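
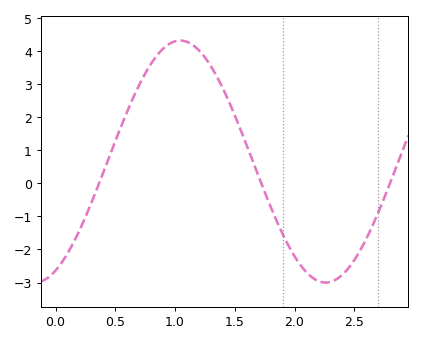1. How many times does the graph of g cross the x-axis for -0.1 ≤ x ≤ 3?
3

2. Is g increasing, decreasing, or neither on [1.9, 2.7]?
neither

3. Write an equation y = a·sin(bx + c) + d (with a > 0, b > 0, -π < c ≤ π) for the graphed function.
y = 3.66sin(2.6x - 1.1) + 0.66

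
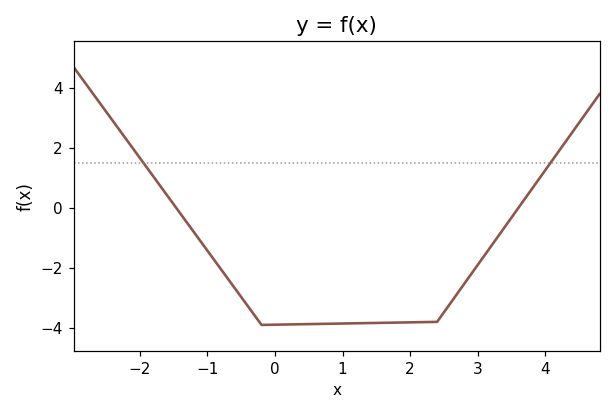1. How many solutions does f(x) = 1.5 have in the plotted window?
2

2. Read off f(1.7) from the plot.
-3.8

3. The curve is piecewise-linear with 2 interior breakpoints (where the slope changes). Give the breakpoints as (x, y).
(-0.2, -3.9); (2.4, -3.8)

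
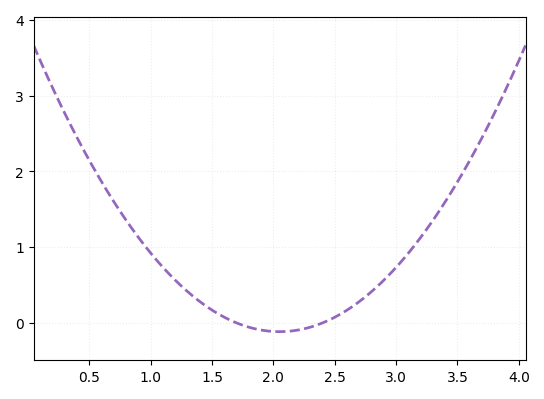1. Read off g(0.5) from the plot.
2.1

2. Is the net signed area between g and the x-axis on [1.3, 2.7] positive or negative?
positive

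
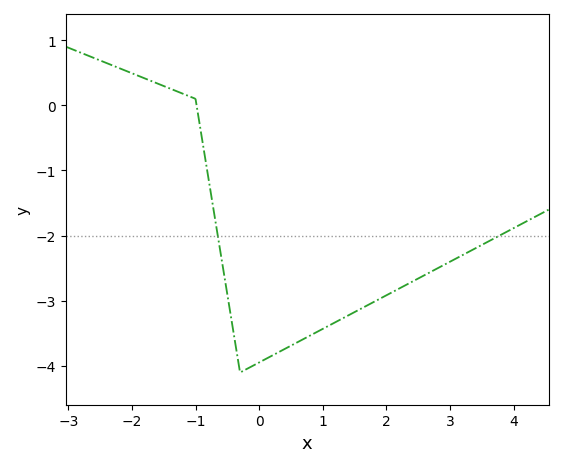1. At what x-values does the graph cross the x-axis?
-1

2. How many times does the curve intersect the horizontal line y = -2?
2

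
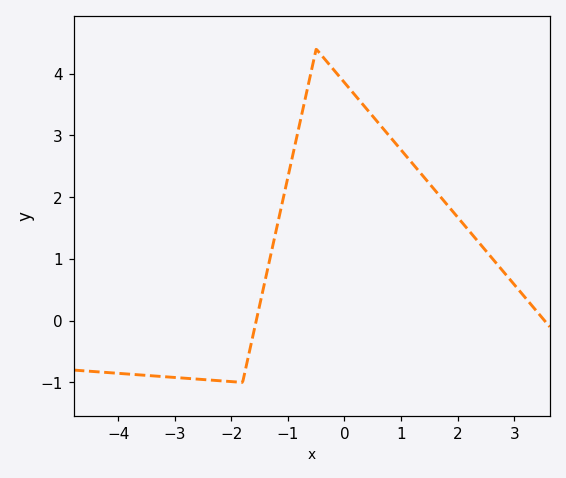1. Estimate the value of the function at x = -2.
-0.987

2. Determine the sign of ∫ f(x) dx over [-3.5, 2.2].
positive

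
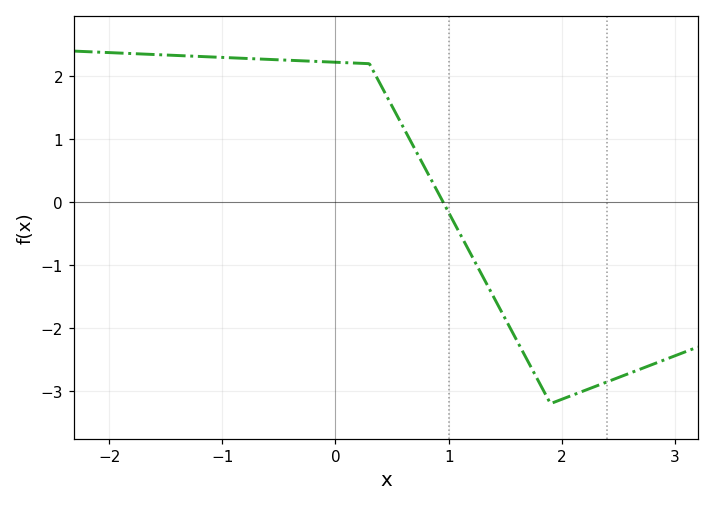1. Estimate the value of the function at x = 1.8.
-2.9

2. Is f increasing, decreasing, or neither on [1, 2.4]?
neither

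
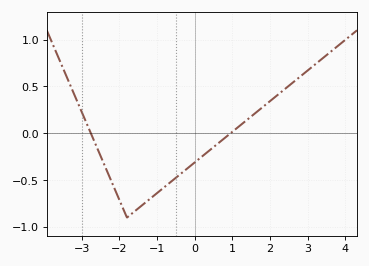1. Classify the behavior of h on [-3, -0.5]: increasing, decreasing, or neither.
neither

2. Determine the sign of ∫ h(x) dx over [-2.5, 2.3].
negative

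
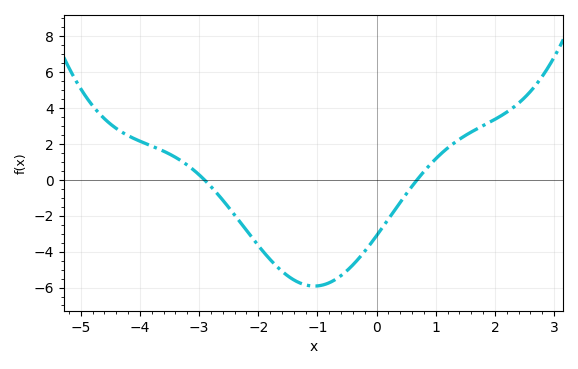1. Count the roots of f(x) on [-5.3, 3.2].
2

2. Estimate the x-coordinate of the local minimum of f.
-1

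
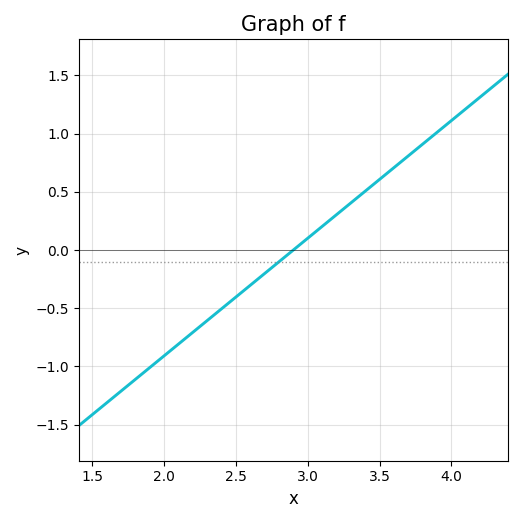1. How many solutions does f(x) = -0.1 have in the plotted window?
1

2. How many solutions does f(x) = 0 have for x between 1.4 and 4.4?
1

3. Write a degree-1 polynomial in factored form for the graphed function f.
y = 1.01(x - 2.9)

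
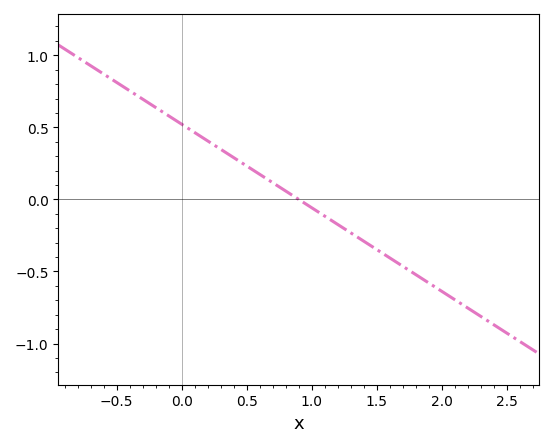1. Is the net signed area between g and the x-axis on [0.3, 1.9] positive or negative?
negative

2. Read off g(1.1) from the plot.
-0.1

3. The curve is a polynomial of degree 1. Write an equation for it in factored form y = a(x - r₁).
y = -0.58(x - 0.9)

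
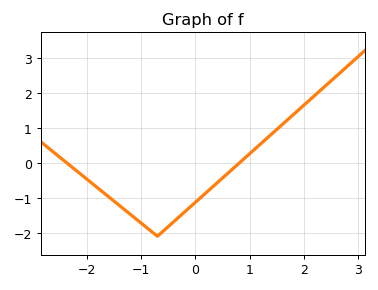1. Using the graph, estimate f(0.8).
-0.018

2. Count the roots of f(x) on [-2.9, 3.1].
2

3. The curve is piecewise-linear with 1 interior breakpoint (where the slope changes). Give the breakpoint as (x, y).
(-0.7, -2.1)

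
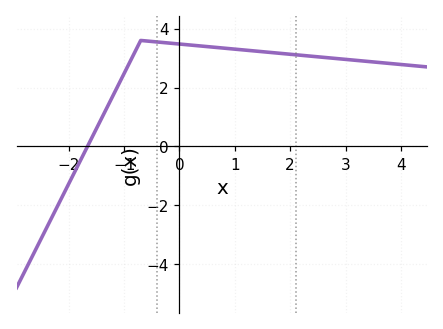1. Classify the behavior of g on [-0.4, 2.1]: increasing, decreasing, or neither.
decreasing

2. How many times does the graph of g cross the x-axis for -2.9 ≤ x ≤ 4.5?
1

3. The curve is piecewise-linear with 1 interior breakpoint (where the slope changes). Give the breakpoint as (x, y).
(-0.7, 3.6)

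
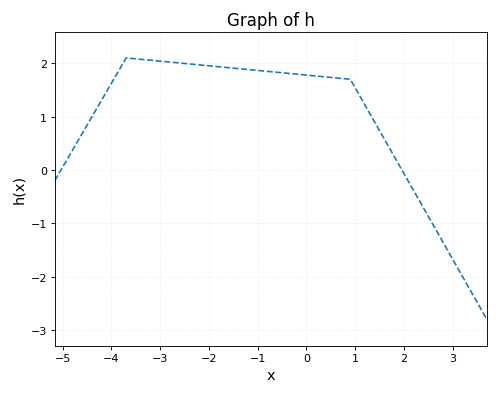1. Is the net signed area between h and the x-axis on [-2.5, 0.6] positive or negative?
positive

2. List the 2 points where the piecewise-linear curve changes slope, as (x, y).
(-3.7, 2.1); (0.9, 1.7)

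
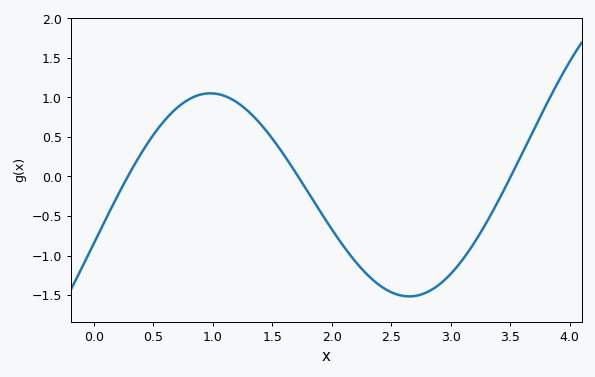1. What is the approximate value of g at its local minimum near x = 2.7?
-1.5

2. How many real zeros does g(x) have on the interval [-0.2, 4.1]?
3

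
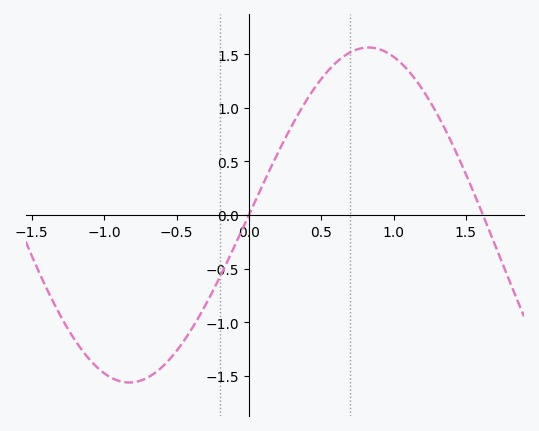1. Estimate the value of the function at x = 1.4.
0.7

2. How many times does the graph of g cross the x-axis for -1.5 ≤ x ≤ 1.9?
2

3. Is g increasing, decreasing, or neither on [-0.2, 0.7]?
increasing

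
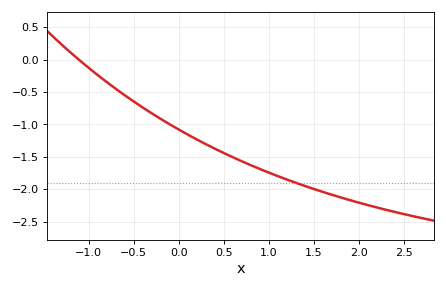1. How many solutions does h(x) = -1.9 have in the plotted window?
1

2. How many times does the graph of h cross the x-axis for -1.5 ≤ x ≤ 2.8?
1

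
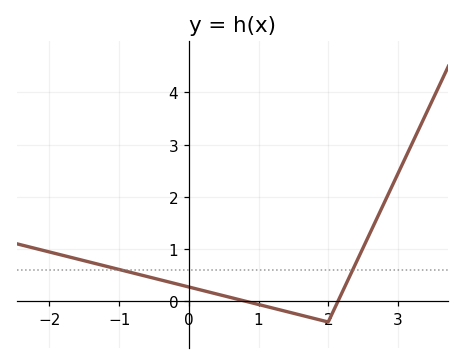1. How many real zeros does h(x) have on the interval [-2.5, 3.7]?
2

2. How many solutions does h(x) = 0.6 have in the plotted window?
2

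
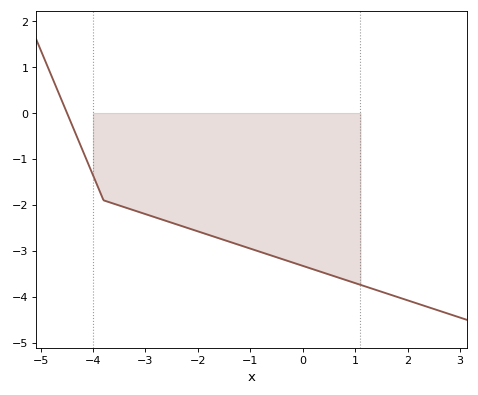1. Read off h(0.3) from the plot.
-3.44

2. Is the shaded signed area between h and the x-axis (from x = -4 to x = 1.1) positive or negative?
negative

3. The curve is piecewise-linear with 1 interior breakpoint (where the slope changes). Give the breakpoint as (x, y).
(-3.8, -1.9)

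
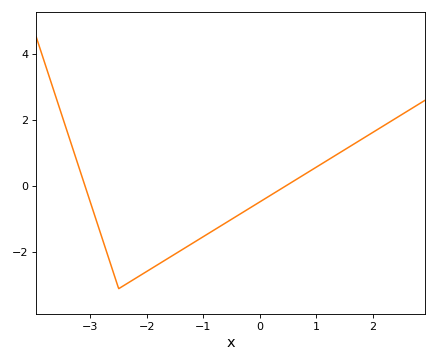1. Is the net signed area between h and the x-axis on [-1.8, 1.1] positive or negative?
negative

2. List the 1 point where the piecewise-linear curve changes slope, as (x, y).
(-2.5, -3.1)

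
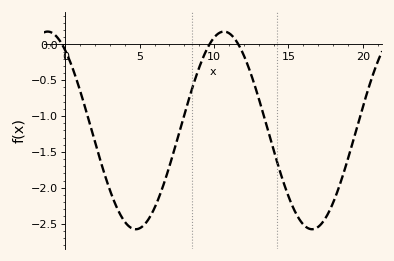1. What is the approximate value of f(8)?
-1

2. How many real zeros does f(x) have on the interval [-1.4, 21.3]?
3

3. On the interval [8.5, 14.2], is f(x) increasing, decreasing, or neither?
neither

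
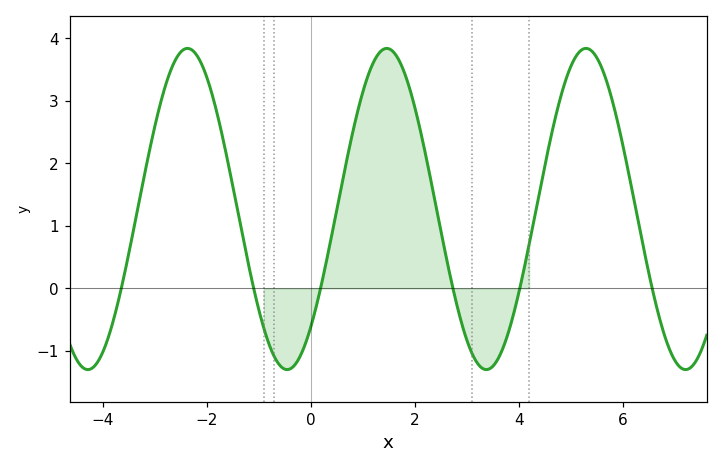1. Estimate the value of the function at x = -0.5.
-1.29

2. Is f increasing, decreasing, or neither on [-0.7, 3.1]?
neither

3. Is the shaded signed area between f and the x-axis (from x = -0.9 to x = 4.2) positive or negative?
positive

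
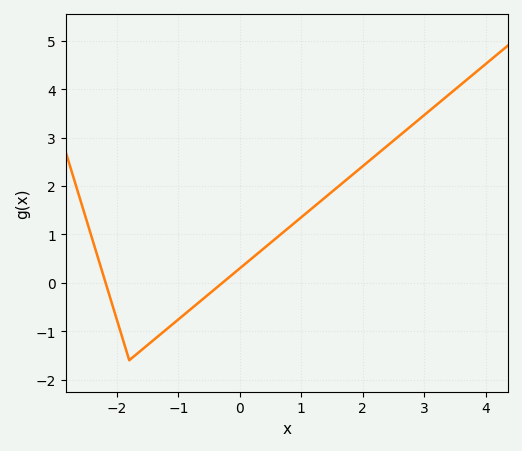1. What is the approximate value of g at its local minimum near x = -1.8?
-1.6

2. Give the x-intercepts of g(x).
-2.2, -0.3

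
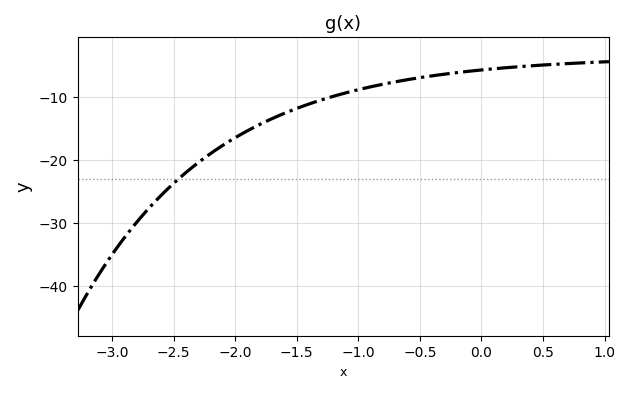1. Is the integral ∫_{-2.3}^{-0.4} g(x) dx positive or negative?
negative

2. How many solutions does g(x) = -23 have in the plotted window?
1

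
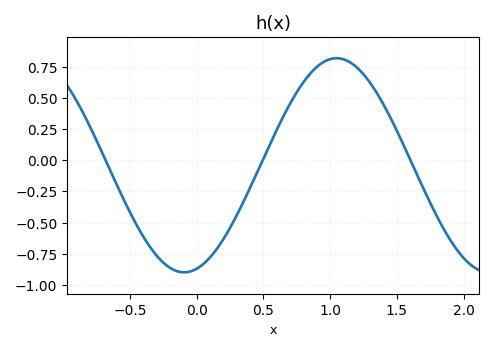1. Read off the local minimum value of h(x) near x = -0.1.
-0.9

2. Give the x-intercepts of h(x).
-0.683, 0.494, 1.6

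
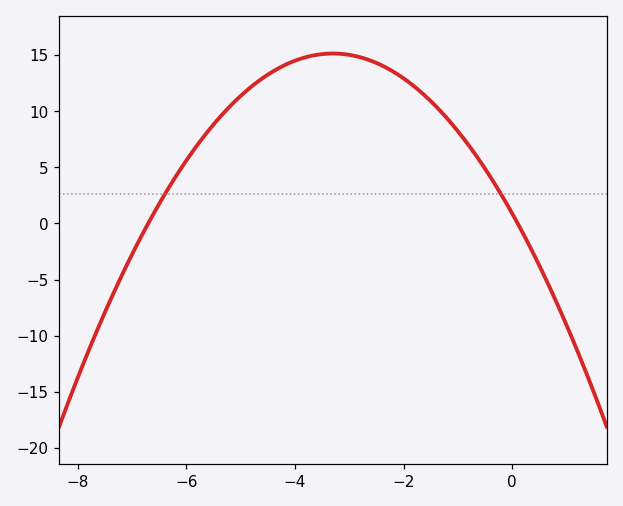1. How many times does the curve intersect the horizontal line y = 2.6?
2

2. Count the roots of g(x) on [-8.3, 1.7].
2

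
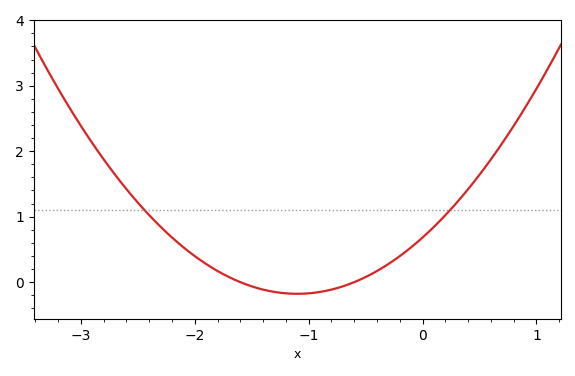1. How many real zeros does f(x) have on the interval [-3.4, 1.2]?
2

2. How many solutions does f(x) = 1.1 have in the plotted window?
2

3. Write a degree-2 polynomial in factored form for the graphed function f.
y = 0.71(x + 1.6)(x + 0.6)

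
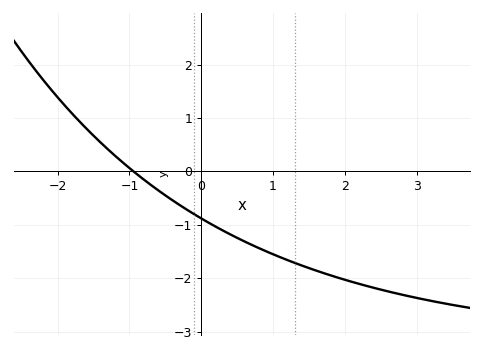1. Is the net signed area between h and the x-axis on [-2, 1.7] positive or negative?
negative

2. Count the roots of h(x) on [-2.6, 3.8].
1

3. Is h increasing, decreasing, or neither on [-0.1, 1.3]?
decreasing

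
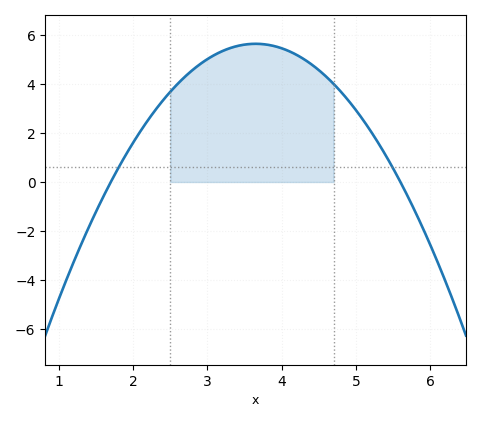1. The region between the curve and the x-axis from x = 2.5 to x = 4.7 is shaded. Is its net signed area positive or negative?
positive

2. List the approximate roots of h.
1.7, 5.6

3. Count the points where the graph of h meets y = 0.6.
2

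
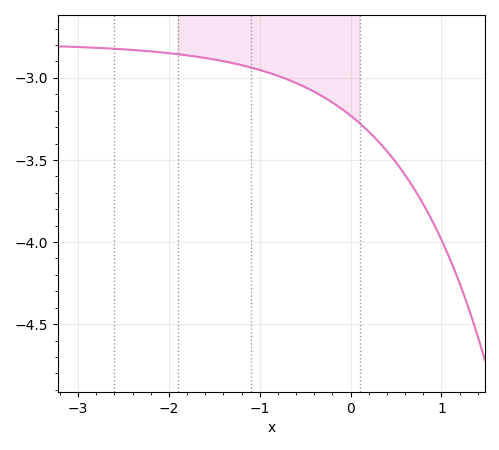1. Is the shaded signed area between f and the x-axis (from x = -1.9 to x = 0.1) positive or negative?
negative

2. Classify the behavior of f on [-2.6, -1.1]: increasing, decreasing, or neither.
decreasing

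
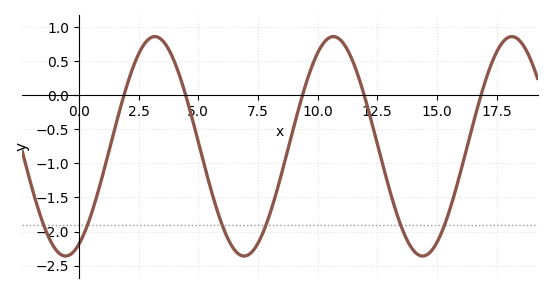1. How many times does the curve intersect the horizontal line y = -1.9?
6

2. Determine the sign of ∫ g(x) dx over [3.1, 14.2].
negative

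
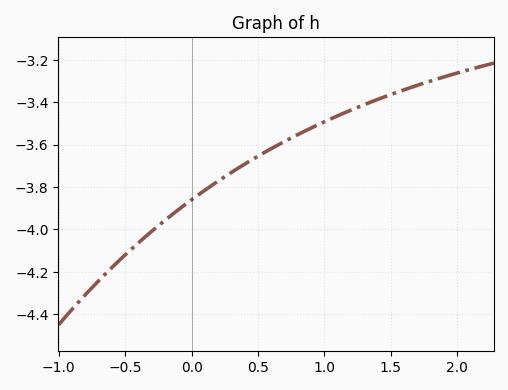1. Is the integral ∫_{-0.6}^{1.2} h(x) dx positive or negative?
negative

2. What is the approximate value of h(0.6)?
-3.62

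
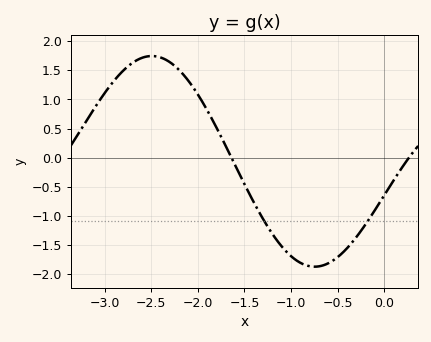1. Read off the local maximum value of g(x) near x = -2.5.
1.75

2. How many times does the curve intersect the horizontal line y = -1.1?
2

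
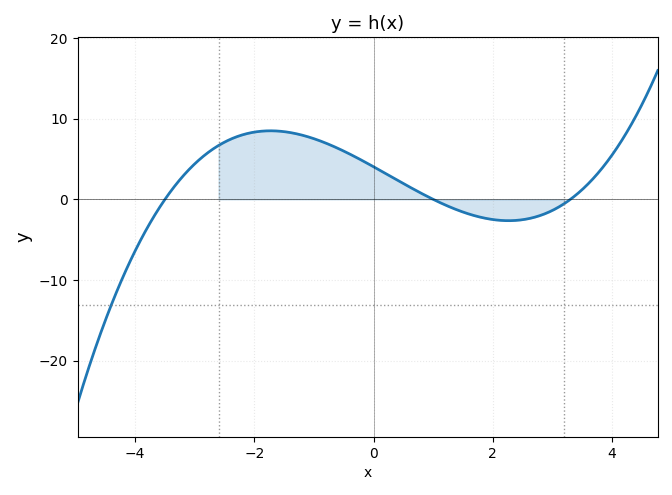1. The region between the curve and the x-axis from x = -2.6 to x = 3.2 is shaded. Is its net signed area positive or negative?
positive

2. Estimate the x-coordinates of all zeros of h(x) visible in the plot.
-3.4, 1, 3.2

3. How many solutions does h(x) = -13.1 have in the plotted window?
1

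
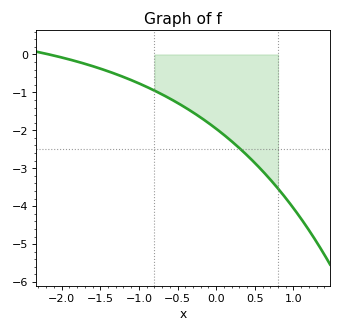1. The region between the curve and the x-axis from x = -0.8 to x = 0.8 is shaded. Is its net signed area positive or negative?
negative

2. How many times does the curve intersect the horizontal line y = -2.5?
1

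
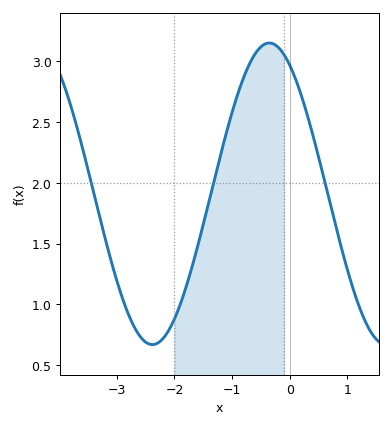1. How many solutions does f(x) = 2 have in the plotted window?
3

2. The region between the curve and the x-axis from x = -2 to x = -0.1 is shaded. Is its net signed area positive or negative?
positive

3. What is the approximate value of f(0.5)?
2.21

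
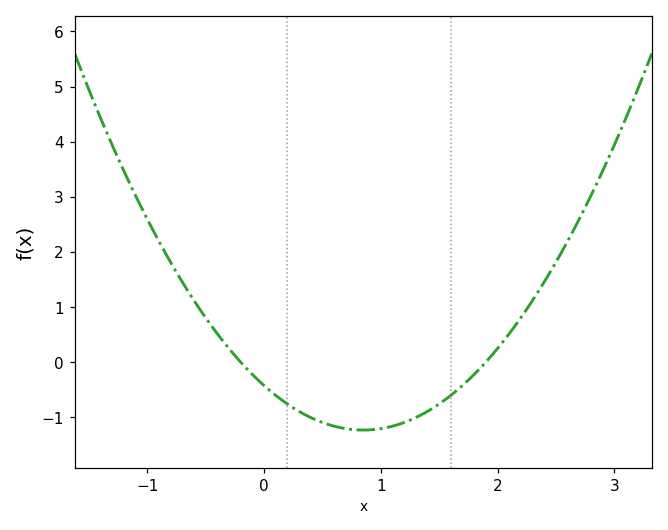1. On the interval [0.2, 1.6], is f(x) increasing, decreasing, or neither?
neither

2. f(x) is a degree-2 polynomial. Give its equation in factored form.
y = 1.12(x + 0.2)(x - 1.9)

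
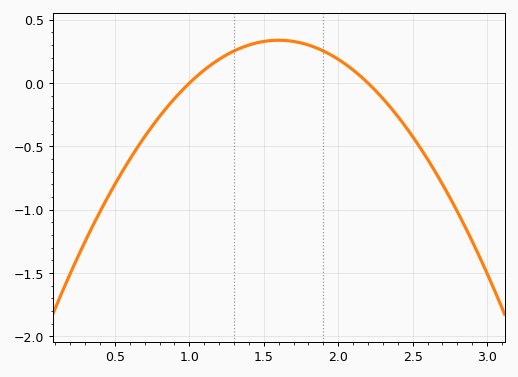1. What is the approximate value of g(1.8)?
0.301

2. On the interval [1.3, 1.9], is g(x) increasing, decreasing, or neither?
neither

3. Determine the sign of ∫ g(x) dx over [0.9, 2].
positive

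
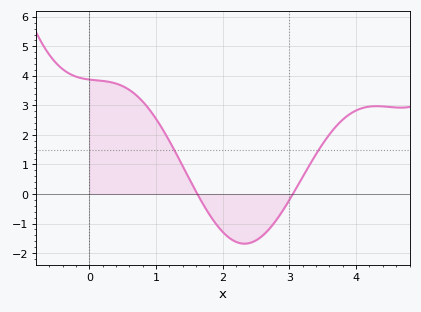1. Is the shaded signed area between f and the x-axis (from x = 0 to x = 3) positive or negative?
positive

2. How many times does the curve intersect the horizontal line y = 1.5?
2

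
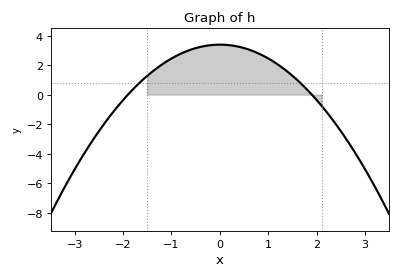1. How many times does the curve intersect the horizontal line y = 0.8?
2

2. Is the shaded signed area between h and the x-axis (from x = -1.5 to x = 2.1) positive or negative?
positive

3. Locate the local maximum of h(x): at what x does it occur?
0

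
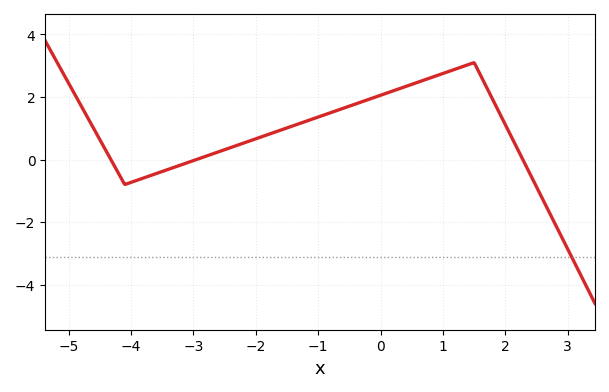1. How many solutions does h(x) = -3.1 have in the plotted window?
1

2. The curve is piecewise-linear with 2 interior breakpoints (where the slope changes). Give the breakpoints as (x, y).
(-4.1, -0.8); (1.5, 3.1)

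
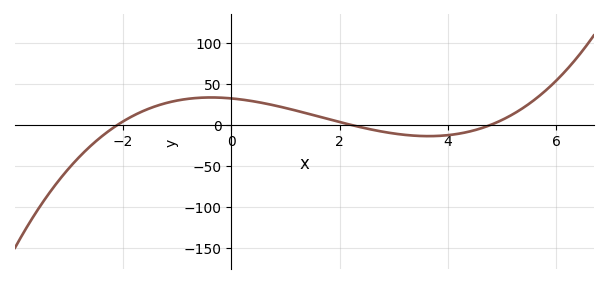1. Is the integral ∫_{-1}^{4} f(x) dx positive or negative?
positive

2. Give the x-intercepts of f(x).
-2.1, 2.2, 4.8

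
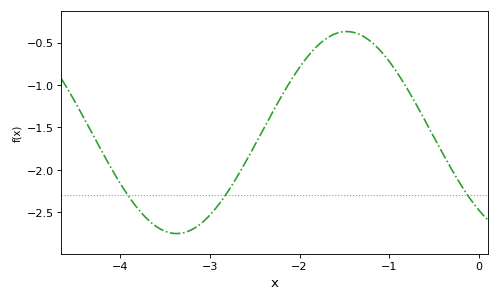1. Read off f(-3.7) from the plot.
-2.57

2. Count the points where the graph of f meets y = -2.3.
3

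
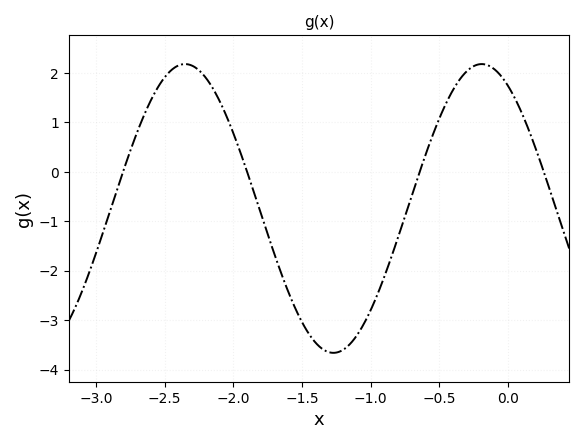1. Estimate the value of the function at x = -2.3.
2.15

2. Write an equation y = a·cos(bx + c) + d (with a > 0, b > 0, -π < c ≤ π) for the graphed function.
y = 2.92cos(2.91x + 0.56) - 0.74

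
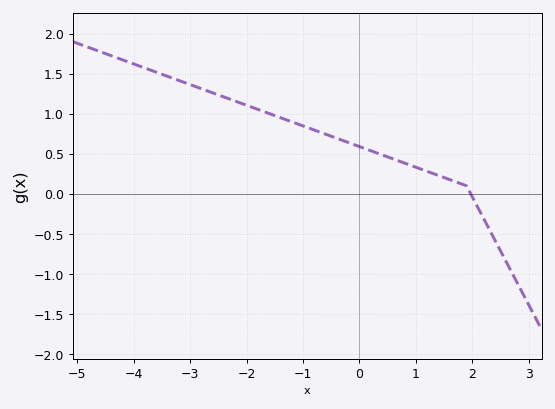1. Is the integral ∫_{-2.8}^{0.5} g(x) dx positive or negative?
positive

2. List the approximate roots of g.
1.97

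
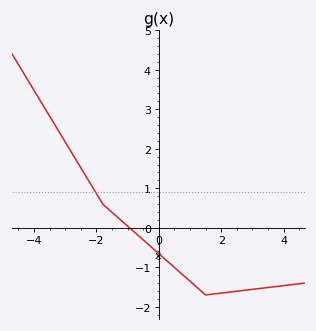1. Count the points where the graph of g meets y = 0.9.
1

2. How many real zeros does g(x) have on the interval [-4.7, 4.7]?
1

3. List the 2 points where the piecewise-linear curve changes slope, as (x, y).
(-1.8, 0.6); (1.5, -1.7)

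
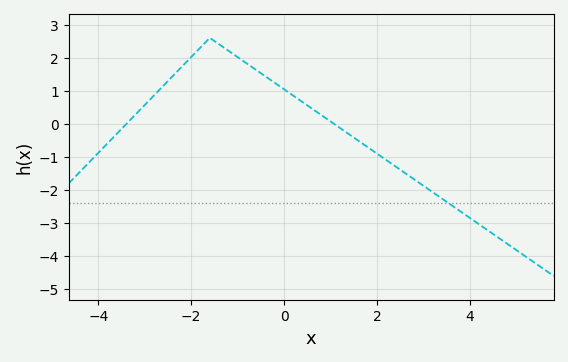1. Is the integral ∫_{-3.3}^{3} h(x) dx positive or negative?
positive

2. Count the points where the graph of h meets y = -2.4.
1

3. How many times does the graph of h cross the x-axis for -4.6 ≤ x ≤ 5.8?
2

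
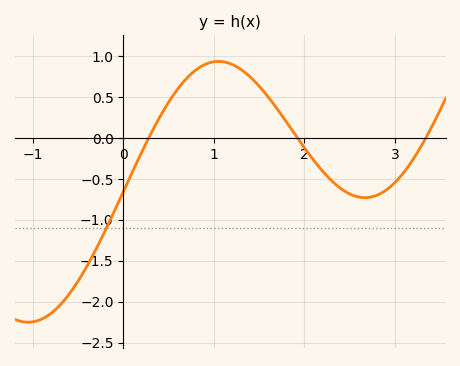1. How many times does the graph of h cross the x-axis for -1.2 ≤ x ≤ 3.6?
3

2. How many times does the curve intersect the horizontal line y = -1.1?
1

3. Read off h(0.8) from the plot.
0.834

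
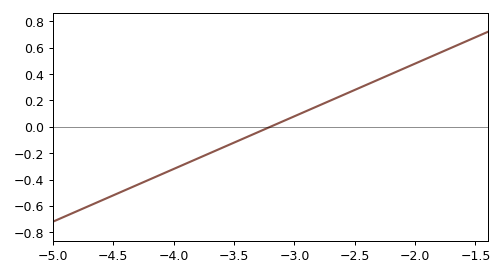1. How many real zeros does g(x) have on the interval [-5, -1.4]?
1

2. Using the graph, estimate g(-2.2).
0.4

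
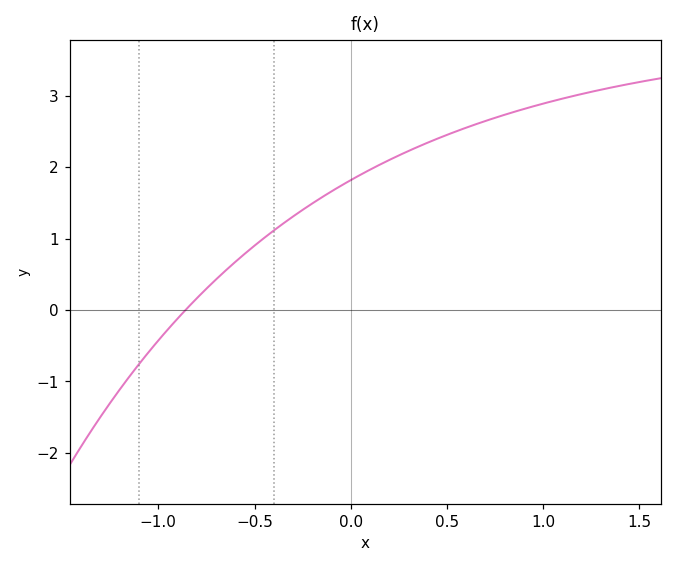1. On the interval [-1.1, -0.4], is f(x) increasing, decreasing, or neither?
increasing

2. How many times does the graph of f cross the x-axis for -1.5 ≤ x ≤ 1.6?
1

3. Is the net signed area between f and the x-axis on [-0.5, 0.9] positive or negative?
positive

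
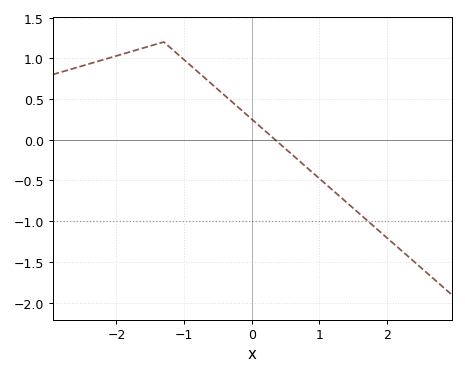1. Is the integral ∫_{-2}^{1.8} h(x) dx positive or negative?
positive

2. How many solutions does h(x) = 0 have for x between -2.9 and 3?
1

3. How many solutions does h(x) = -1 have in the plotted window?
1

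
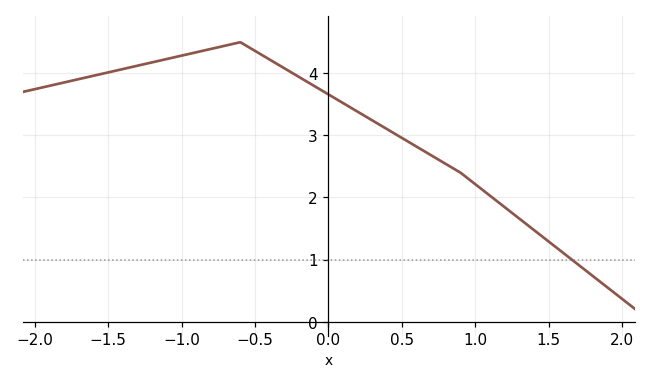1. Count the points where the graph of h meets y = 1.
1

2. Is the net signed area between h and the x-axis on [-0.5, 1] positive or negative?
positive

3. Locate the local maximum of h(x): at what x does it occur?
-0.6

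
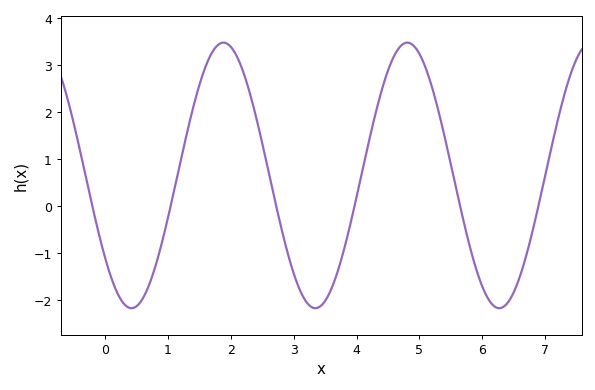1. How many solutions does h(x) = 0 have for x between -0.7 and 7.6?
6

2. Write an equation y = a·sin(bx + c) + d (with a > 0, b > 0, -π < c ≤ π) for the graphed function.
y = 2.82sin(2.1x - 2.5) + 0.65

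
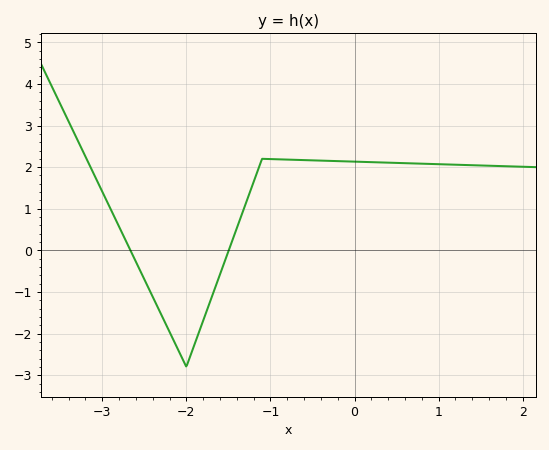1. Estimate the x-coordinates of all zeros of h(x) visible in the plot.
-2.66, -1.5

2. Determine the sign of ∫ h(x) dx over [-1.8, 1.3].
positive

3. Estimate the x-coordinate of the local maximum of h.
-1.1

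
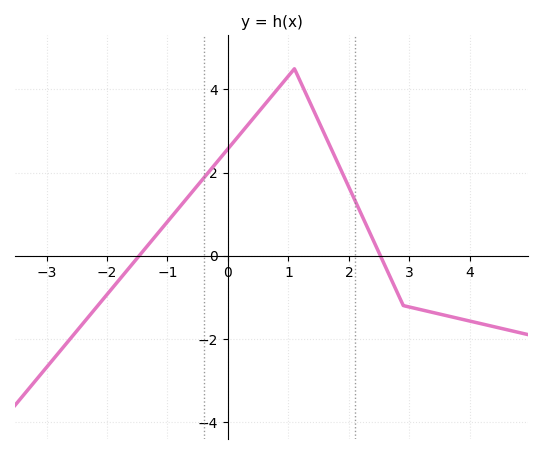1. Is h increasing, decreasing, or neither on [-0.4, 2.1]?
neither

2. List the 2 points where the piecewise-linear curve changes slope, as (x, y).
(1.1, 4.5); (2.9, -1.2)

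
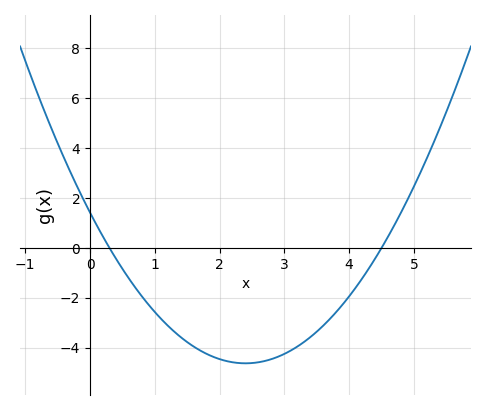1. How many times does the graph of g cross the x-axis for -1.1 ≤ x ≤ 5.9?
2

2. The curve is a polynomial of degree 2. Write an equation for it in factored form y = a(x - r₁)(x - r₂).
y = 1.05(x - 0.3)(x - 4.5)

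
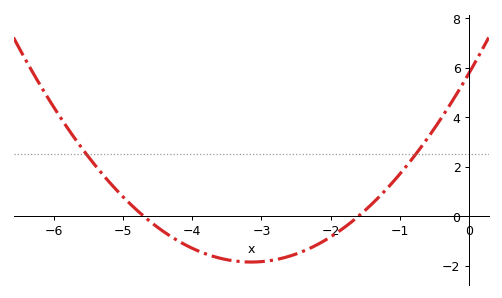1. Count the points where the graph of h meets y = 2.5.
2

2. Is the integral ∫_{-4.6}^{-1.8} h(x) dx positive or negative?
negative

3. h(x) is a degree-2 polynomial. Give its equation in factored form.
y = 0.77(x + 4.7)(x + 1.6)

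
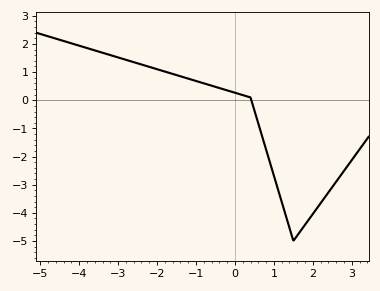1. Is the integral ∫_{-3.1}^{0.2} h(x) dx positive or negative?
positive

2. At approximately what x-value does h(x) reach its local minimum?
1.5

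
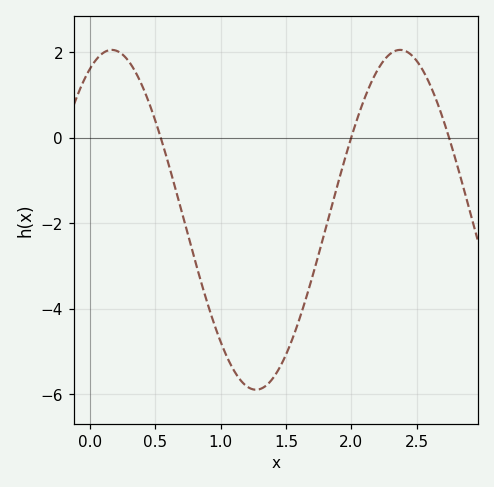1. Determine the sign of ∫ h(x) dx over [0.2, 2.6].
negative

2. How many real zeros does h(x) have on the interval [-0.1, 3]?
3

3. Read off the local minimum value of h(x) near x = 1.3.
-5.9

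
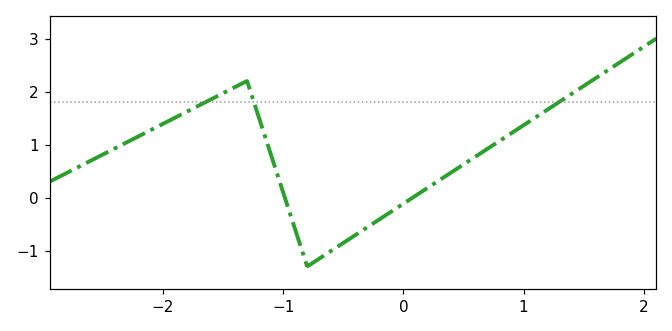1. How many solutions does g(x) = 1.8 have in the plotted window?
3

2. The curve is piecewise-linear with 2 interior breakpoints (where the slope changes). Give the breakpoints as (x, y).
(-1.3, 2.2); (-0.8, -1.3)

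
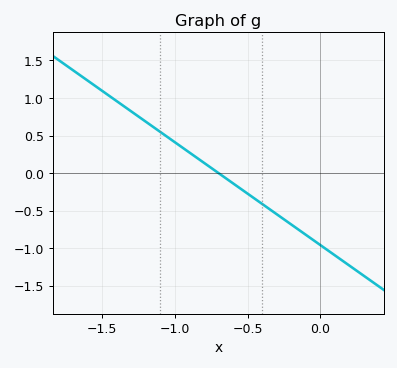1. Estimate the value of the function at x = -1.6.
1.23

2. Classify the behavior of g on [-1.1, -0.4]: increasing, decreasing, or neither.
decreasing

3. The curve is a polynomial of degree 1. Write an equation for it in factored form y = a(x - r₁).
y = -1.37(x + 0.7)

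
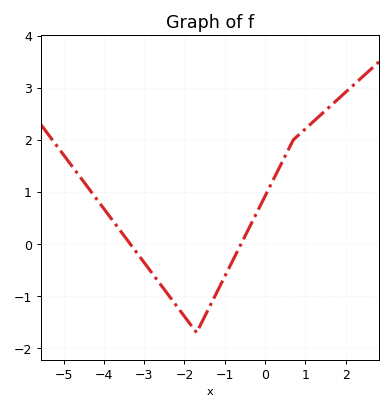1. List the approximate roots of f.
-3.34, -0.597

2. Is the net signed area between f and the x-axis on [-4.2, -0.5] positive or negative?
negative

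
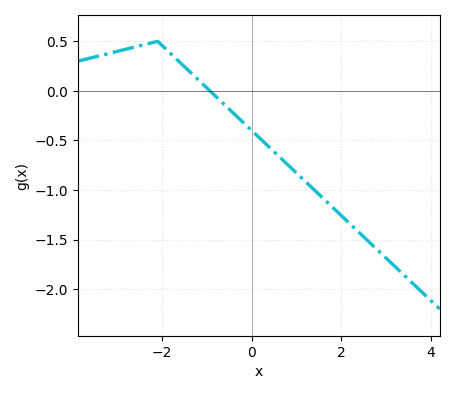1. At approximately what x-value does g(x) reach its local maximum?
-2.2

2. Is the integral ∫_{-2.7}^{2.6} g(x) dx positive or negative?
negative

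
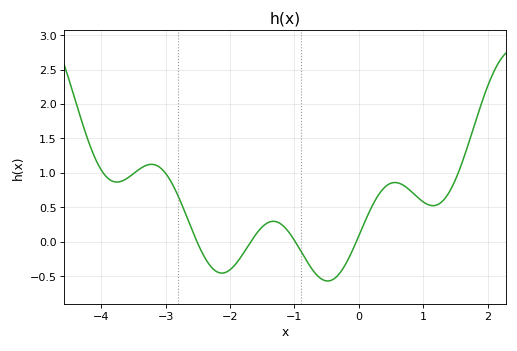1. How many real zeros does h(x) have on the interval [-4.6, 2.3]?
4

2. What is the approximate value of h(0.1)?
0.3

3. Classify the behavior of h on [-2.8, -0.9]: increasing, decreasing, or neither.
neither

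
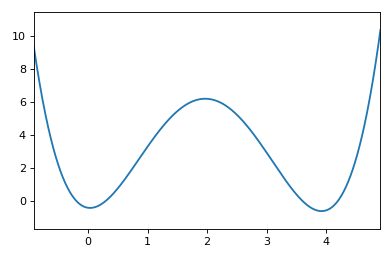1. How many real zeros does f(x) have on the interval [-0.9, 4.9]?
4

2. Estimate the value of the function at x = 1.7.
5.94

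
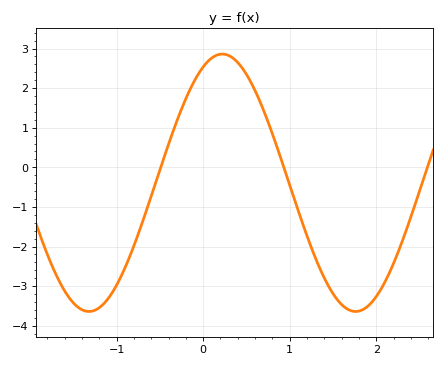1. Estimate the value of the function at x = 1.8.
-3.63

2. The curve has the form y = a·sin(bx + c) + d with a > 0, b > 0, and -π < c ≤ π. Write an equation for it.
y = 3.25sin(2.04x + 1.12) - 0.39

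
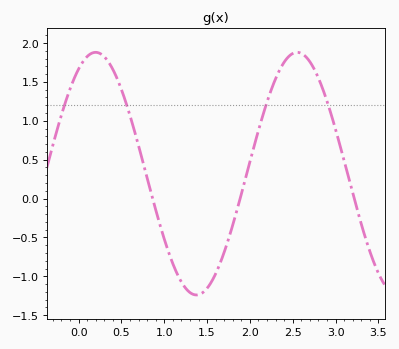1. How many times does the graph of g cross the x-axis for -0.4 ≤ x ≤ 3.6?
3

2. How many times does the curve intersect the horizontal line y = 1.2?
4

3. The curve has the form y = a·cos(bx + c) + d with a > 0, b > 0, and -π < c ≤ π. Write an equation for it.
y = 1.56cos(2.67x - 0.53) + 0.32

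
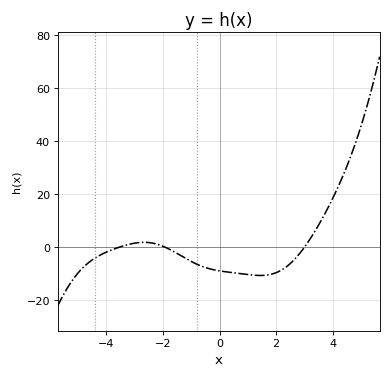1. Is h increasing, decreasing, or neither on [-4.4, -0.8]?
neither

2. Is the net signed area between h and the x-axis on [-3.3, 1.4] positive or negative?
negative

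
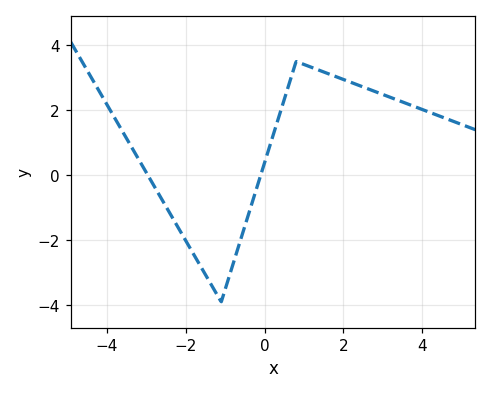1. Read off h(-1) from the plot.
-3.6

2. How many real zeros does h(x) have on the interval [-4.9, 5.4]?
2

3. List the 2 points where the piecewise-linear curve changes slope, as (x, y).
(-1.1, -3.9); (0.8, 3.5)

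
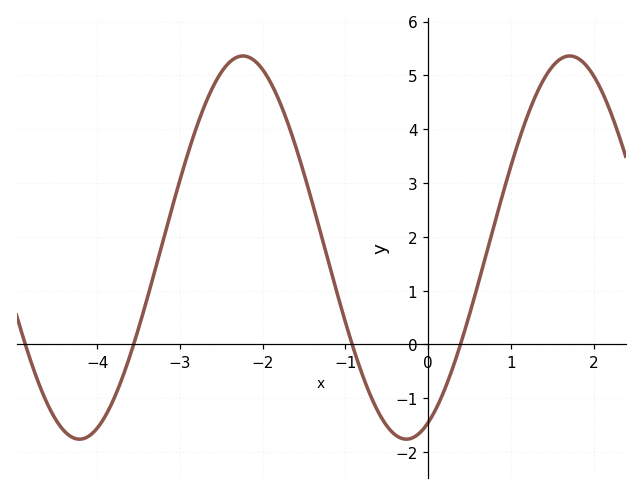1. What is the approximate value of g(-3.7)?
-0.6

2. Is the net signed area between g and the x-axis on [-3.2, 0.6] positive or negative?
positive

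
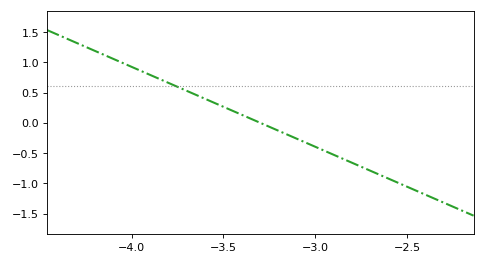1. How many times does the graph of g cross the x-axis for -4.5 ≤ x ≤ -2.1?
1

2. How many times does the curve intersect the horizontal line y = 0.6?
1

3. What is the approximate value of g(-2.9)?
-0.528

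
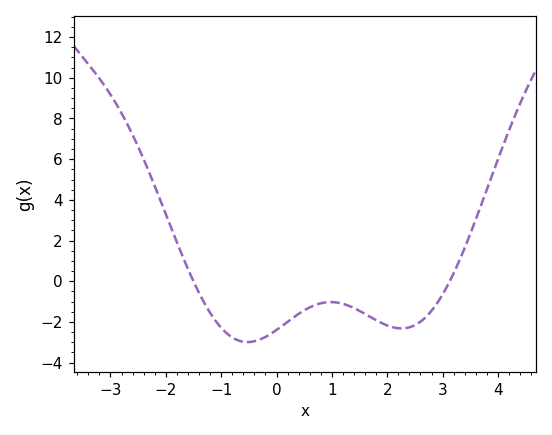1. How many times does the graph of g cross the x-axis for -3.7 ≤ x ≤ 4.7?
2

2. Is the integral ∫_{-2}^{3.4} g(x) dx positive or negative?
negative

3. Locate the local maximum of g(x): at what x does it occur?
0.98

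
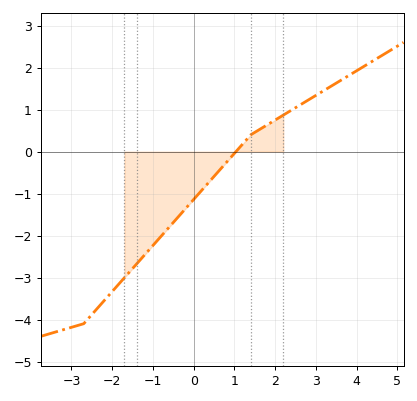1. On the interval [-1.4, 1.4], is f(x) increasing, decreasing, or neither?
increasing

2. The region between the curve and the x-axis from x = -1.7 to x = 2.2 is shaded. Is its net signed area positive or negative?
negative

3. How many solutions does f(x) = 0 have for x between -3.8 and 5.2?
1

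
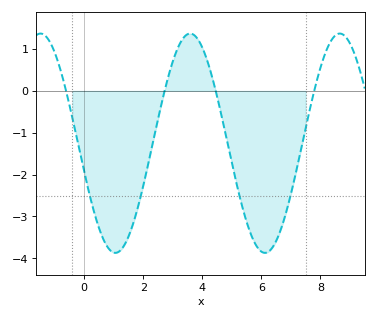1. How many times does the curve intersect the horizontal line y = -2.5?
4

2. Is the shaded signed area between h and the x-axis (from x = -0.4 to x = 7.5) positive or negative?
negative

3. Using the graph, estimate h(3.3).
1.2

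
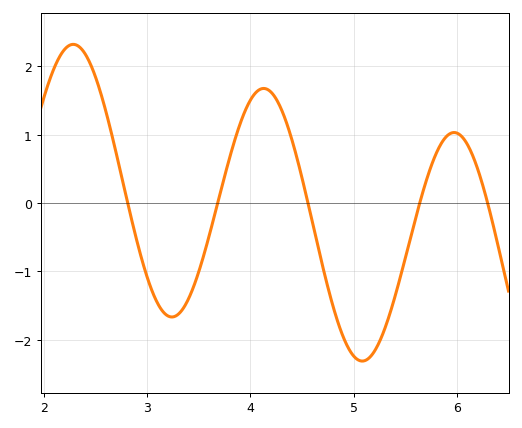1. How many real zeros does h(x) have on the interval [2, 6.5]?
5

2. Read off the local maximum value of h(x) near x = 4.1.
1.7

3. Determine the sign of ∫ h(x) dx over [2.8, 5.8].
negative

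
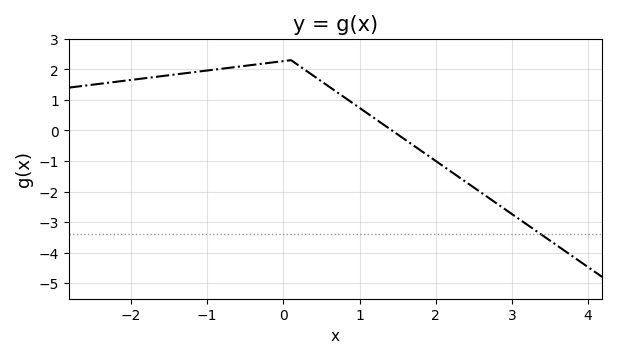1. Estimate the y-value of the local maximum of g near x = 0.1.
2.3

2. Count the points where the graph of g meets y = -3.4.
1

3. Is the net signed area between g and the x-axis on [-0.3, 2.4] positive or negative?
positive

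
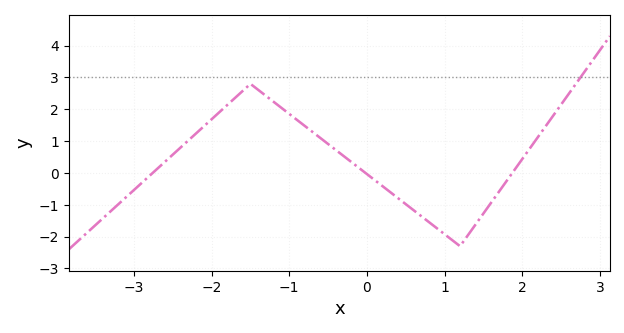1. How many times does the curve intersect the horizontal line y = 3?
1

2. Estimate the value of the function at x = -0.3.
0.5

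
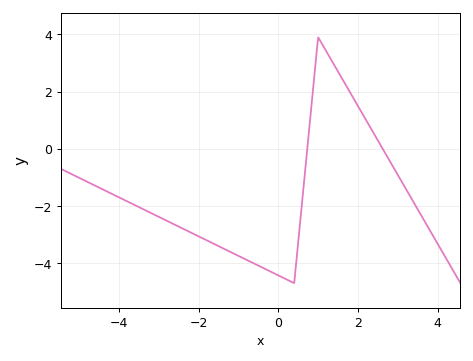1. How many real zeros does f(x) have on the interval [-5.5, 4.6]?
2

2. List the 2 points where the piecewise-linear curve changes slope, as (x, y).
(0.4, -4.7); (1, 3.9)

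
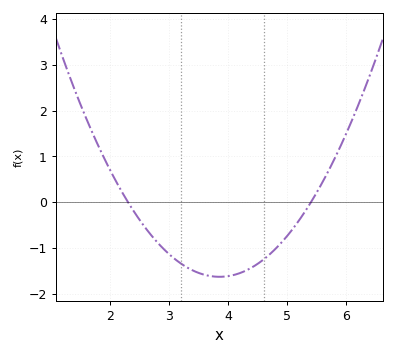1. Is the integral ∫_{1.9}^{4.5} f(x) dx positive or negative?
negative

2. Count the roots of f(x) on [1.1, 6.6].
2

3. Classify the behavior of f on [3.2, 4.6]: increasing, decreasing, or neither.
neither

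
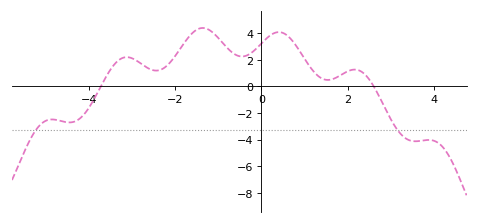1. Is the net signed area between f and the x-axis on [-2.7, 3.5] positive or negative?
positive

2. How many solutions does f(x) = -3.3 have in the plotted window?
2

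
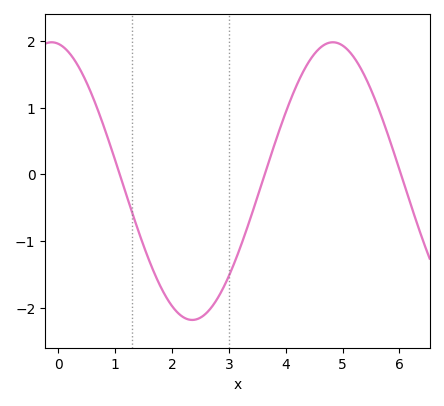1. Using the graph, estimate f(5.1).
1.9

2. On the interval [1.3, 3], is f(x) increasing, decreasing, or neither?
neither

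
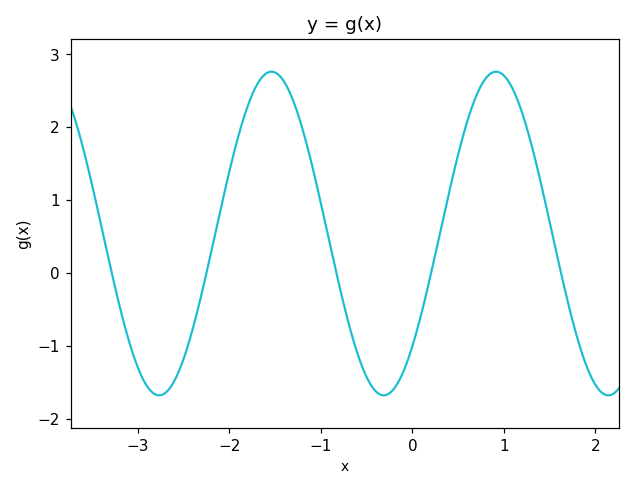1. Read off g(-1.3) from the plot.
2.4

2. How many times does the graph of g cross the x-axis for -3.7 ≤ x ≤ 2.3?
5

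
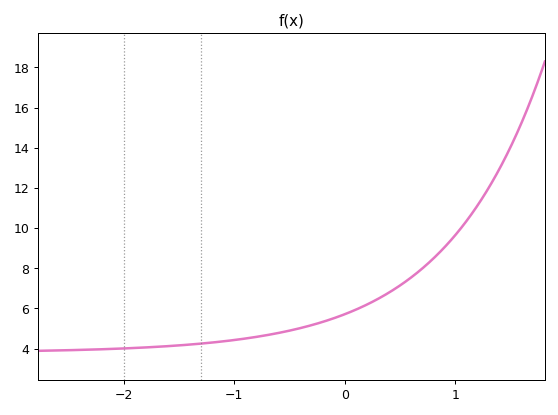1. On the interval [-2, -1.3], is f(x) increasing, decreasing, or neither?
increasing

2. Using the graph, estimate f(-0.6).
4.78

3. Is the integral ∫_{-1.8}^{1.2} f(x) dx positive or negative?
positive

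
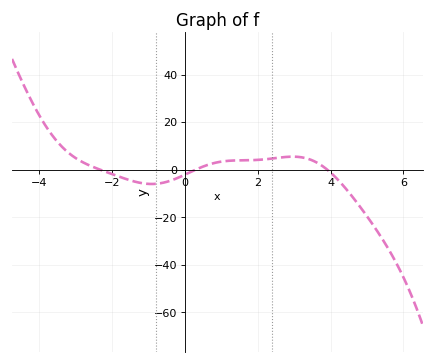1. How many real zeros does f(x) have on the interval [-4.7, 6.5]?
3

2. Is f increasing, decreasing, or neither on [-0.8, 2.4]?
increasing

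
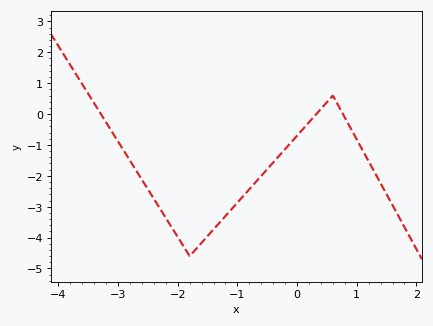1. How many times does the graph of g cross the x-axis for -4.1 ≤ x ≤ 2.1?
3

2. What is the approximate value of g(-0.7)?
-2.2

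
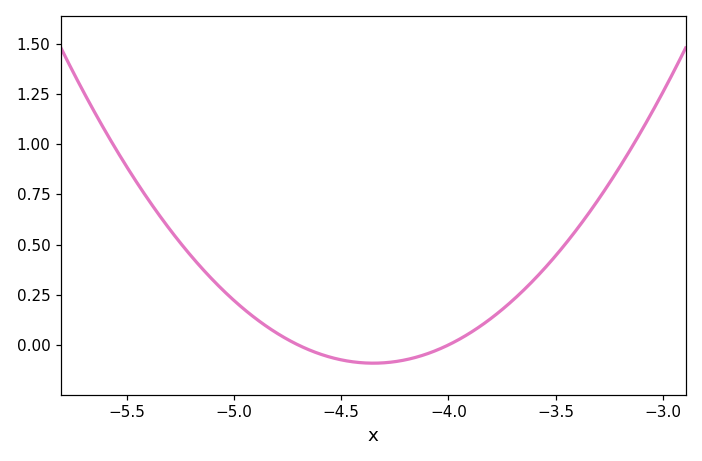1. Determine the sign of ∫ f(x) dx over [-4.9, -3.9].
negative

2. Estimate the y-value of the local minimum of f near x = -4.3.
-0.091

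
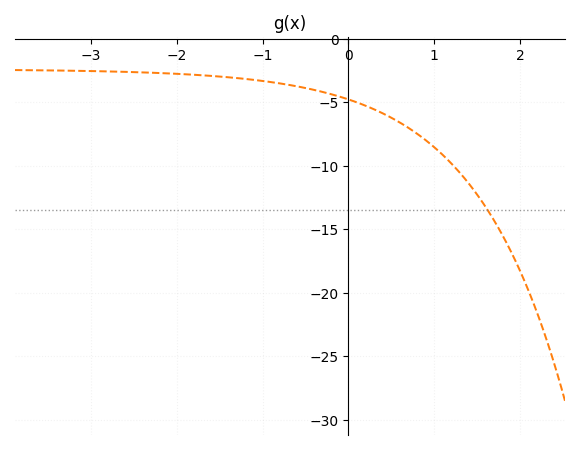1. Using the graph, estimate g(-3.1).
-2.53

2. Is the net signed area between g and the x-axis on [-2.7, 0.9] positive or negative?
negative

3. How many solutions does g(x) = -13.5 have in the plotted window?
1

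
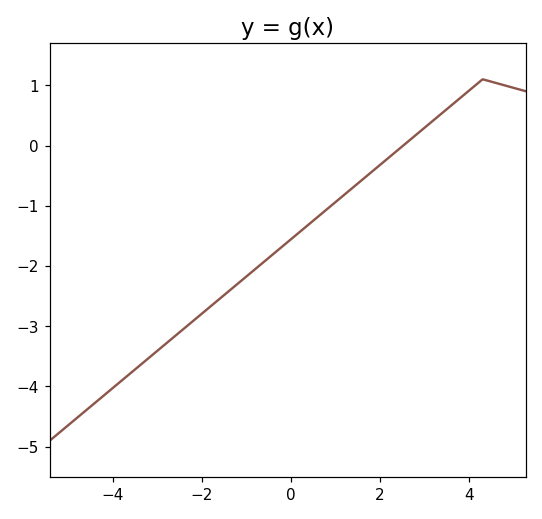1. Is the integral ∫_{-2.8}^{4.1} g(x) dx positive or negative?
negative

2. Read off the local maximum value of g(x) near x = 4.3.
1.1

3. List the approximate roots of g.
2.52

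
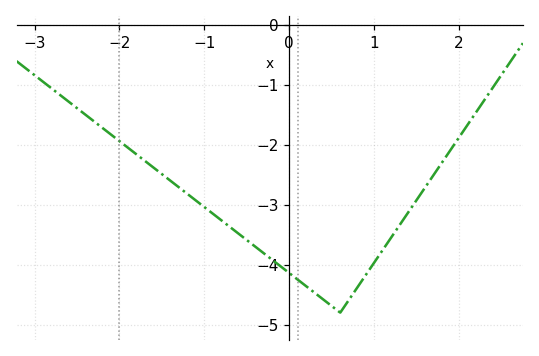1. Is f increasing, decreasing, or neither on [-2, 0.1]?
decreasing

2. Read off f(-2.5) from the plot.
-1.38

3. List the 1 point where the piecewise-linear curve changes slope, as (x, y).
(0.6, -4.8)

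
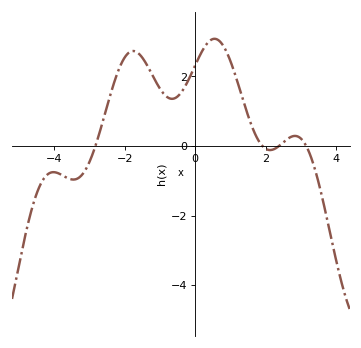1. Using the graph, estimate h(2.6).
0.2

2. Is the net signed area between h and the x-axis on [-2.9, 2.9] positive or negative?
positive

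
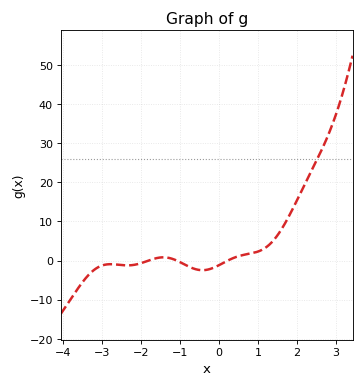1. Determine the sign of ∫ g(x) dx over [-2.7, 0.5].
negative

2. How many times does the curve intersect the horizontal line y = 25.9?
1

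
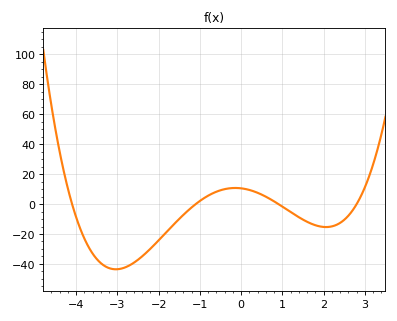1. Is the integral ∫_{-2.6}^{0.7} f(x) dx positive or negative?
negative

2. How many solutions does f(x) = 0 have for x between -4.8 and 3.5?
4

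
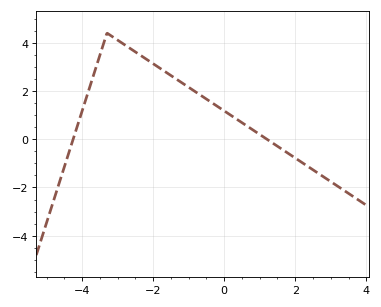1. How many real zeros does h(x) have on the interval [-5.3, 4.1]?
2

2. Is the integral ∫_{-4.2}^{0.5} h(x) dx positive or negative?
positive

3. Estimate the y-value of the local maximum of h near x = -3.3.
4.4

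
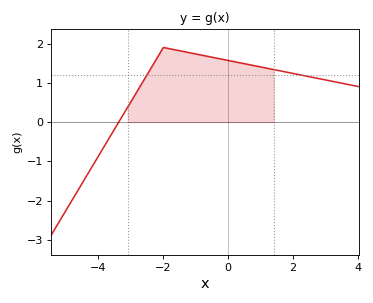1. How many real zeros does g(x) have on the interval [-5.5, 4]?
1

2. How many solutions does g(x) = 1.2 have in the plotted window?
2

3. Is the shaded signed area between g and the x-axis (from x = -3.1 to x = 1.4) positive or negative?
positive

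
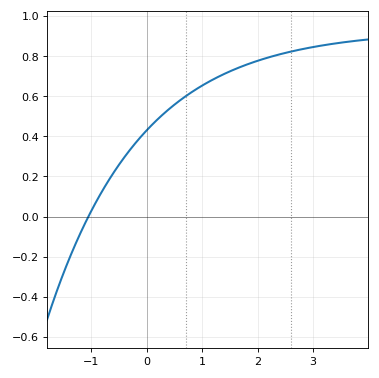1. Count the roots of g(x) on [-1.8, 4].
1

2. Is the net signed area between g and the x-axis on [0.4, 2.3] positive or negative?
positive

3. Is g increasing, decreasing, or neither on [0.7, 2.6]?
increasing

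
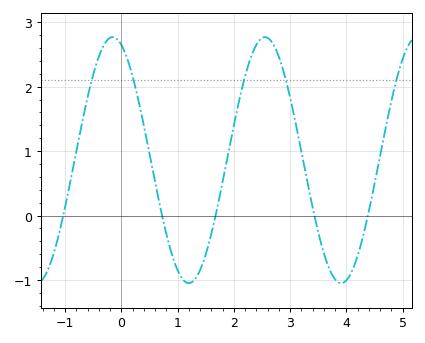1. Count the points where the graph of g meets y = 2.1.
5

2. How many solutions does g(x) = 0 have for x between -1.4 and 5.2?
5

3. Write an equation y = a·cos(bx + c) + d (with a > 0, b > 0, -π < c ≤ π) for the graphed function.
y = 1.91cos(2.3x + 0.36) + 0.86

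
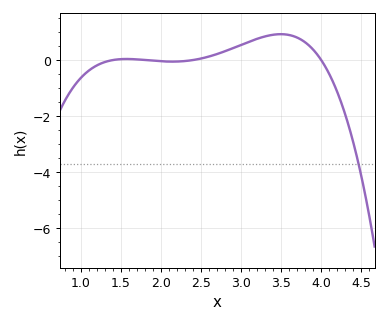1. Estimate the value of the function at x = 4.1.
-0.496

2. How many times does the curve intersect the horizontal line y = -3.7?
1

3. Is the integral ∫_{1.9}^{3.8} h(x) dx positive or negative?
positive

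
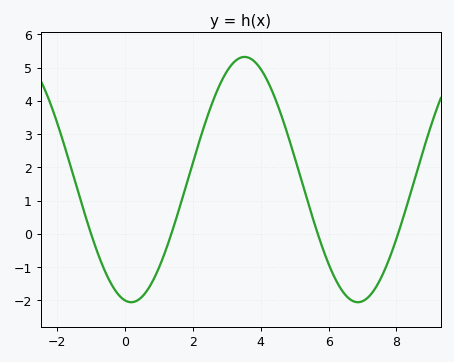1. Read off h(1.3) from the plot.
-0.2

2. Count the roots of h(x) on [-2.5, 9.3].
4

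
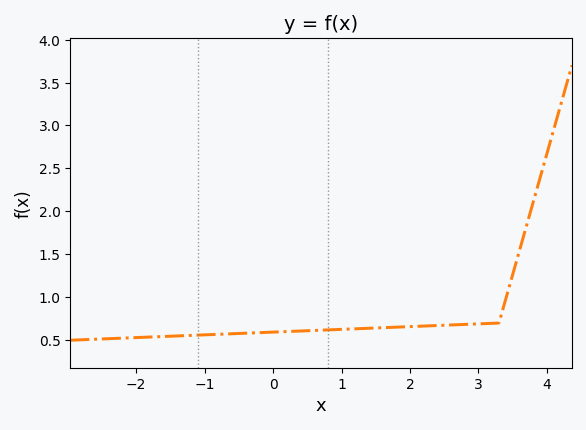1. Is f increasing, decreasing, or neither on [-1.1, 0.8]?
increasing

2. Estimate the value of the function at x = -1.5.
0.547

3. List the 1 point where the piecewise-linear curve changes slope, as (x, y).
(3.3, 0.7)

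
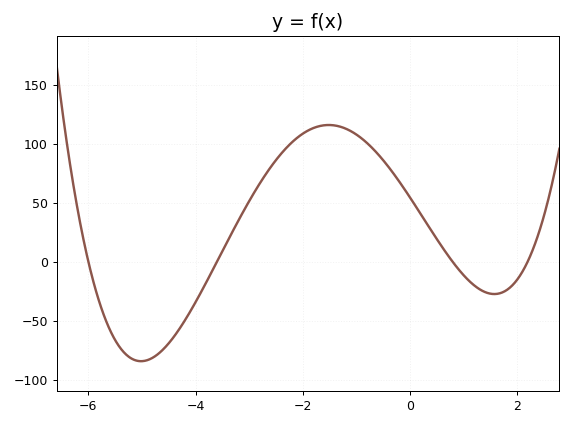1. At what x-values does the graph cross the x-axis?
-6, -3.6, 0.8, 2.2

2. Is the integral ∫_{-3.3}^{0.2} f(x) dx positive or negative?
positive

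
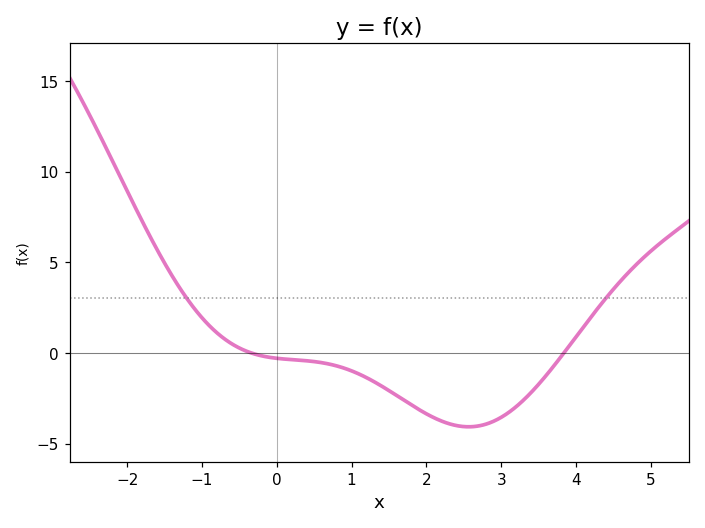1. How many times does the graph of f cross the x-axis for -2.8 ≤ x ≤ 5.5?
2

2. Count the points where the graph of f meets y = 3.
2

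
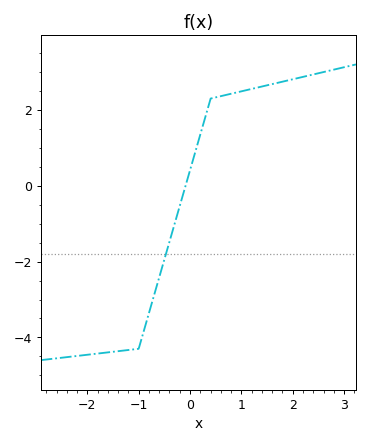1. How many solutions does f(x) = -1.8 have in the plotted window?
1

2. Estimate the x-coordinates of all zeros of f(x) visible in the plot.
-0.1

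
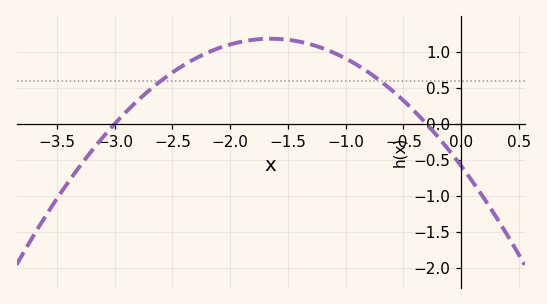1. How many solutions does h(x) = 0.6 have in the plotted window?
2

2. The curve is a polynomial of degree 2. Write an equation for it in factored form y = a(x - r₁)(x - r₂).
y = -0.65(x + 3)(x + 0.3)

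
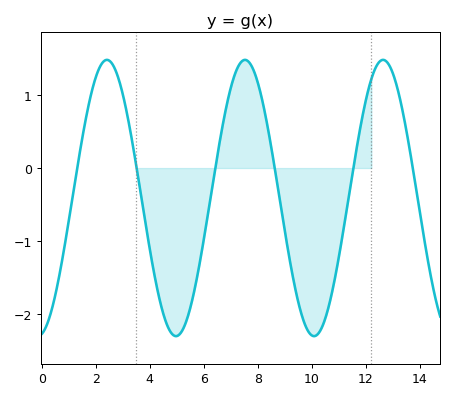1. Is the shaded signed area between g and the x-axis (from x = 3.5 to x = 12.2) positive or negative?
negative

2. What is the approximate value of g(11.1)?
-1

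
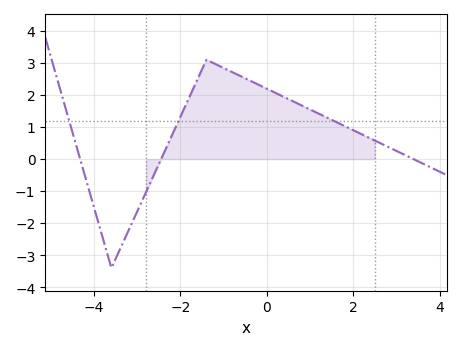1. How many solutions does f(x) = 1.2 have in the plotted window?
3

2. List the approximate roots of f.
-4.32, -2.45, 3.4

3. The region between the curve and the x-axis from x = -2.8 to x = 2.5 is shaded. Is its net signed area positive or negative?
positive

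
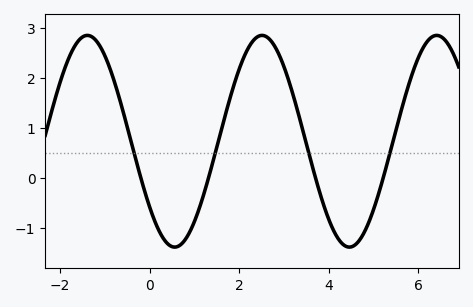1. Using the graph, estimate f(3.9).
-0.6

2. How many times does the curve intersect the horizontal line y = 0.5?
4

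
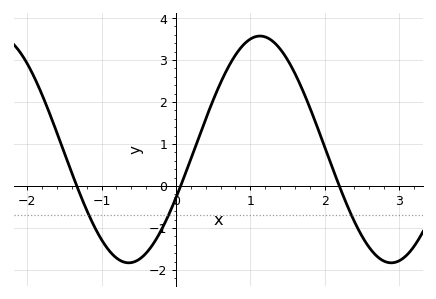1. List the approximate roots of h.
-1.3, 0.1, 2.2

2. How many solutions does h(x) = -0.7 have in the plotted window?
3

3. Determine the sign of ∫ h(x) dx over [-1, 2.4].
positive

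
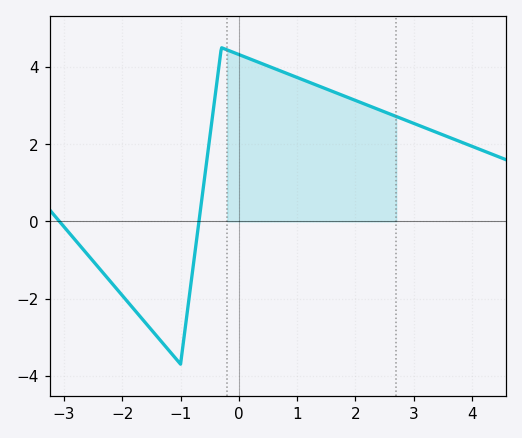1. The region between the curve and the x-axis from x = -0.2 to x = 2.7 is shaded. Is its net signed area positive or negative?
positive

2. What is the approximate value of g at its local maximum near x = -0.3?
4.5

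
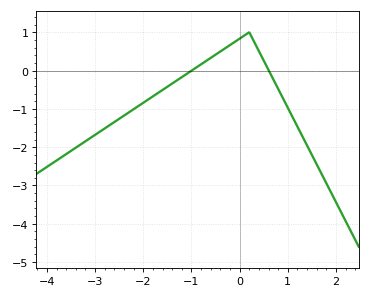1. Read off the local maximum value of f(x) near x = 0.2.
1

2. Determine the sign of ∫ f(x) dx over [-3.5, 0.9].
negative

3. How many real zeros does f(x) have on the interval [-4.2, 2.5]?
2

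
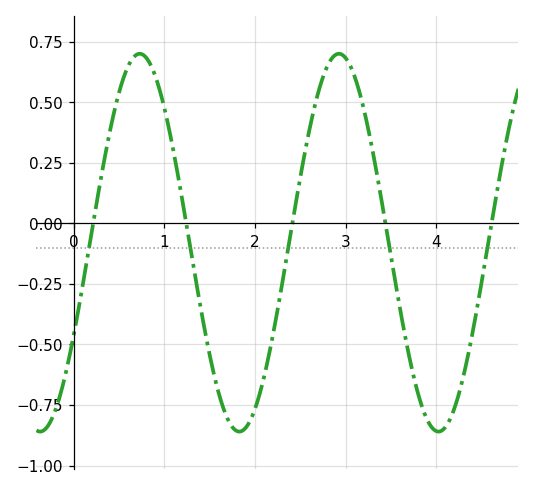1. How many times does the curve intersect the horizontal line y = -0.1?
5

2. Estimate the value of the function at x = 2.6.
0.38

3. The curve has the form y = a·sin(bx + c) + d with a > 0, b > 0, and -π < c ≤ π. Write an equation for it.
y = 0.78sin(2.9x - 0.51) - 0.08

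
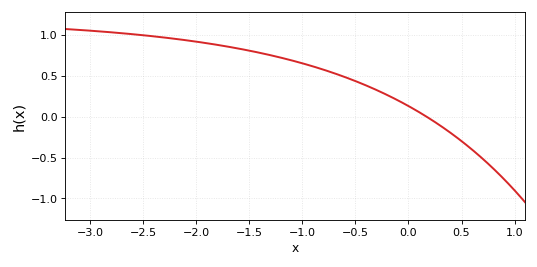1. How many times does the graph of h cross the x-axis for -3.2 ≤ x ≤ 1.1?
1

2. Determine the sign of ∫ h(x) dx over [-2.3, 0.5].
positive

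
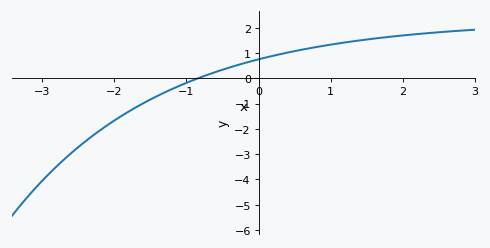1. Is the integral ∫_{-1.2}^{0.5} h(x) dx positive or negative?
positive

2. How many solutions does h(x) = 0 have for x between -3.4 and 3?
1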